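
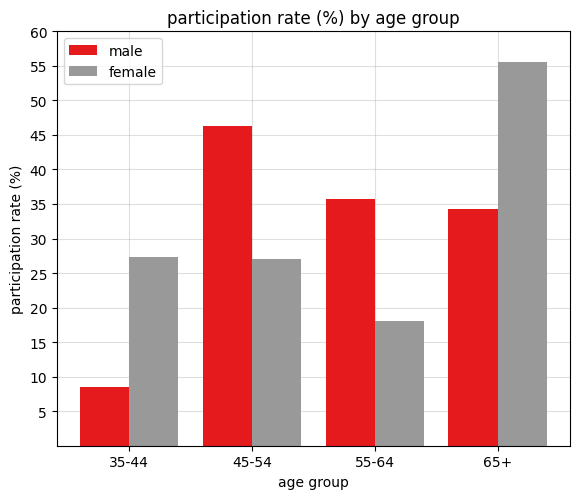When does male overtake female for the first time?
35-44: male ≈ 10 vs female ≈ 25 (not yet); 45-54: male ≈ 45 vs female ≈ 25 (first crossover).

45-54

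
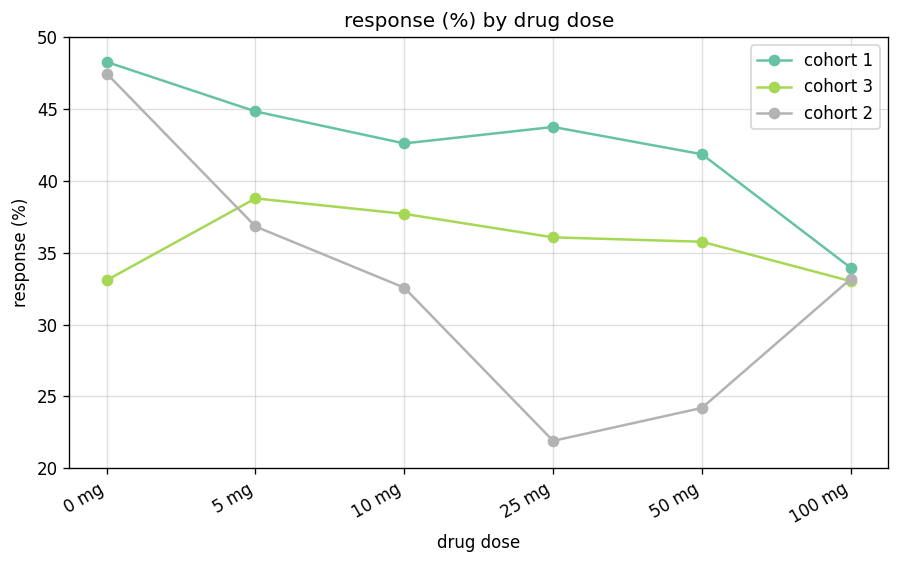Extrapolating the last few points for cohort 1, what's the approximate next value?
≈ 30

Last three: 45, 40, 35 → slope ≈ -5/step → next ≈ 30.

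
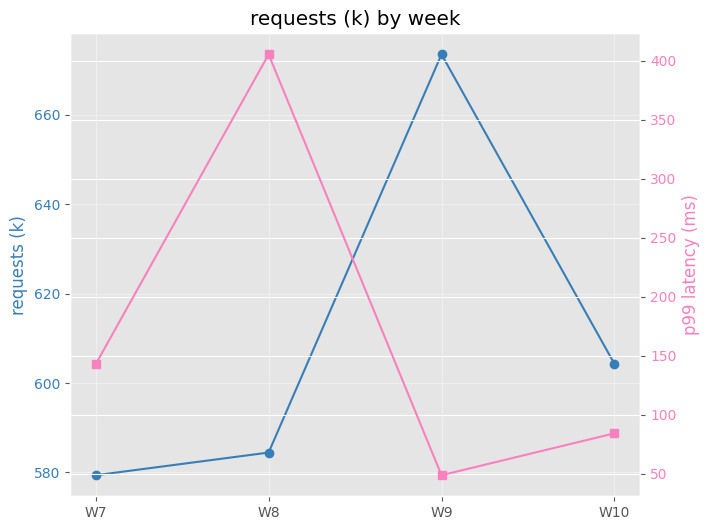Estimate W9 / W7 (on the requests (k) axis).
W9 ≈ 670, W7 ≈ 580; 670/580 ≈ 1.16.

≈ 1.16×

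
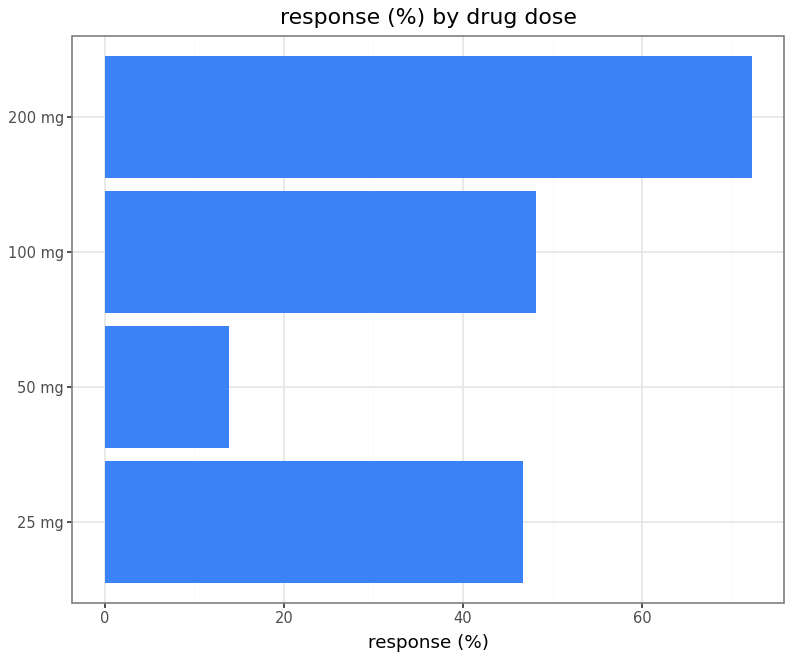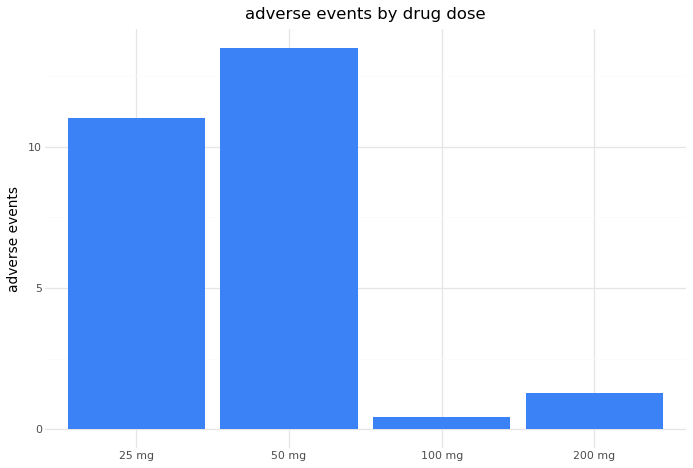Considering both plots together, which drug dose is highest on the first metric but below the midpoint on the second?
Chart 2 median adverse events ≈ 6; below-median drug doses: 100 mg, 200 mg. Among those, 200 mg has the highest response (%) (≈ 70).

200 mg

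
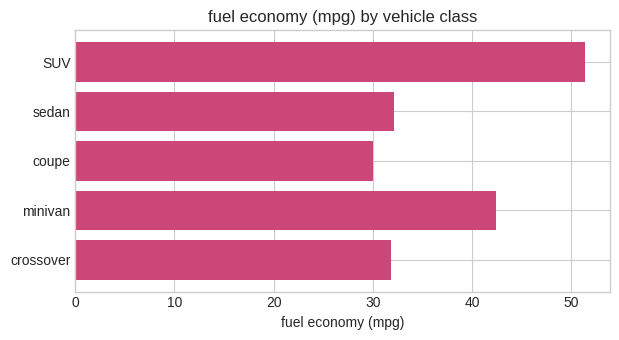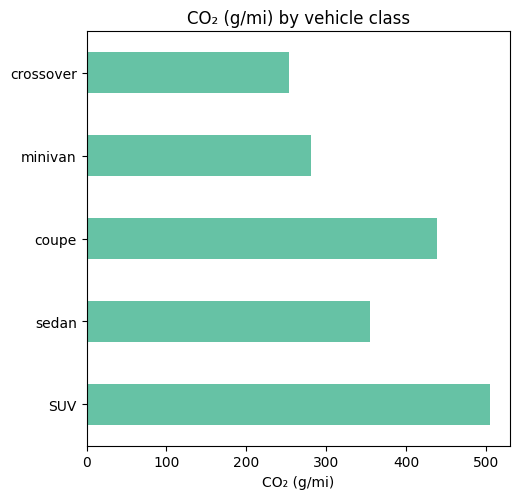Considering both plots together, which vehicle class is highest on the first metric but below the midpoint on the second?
Chart 2 median CO₂ (g/mi) ≈ 350; below-median vehicle classes: minivan, crossover. Among those, minivan has the highest fuel economy (mpg) (≈ 40).

minivan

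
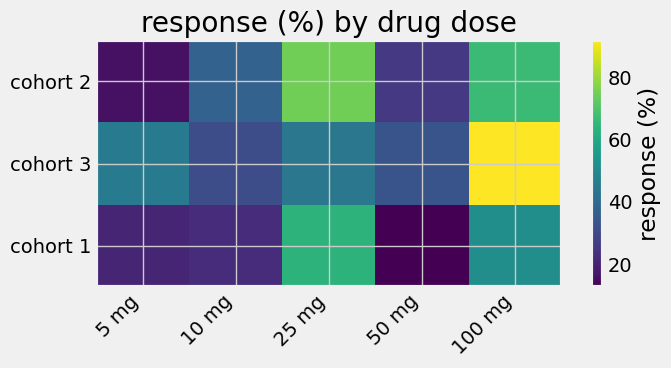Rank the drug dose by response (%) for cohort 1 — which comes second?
100 mg

Top 3 for cohort 1: 25 mg ≈ 60, 100 mg ≈ 50, 10 mg ≈ 20.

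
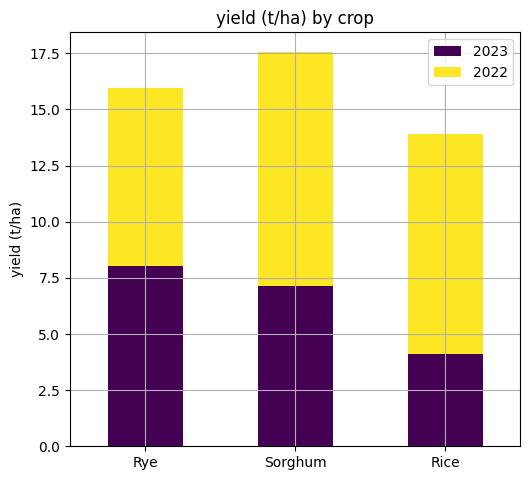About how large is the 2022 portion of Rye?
≈ 8

2022 top ≈ 16, bottom ≈ 8; segment ≈ 8.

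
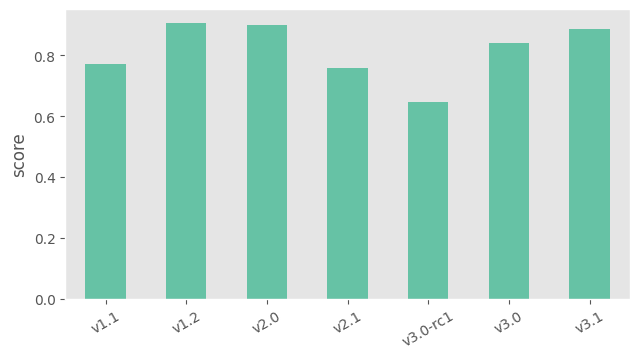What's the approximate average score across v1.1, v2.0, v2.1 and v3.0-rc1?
≈ 0.78

(0.8 + 0.9 + 0.8 + 0.6) / 4 ≈ 0.78.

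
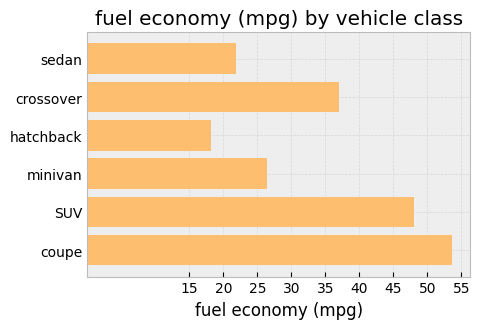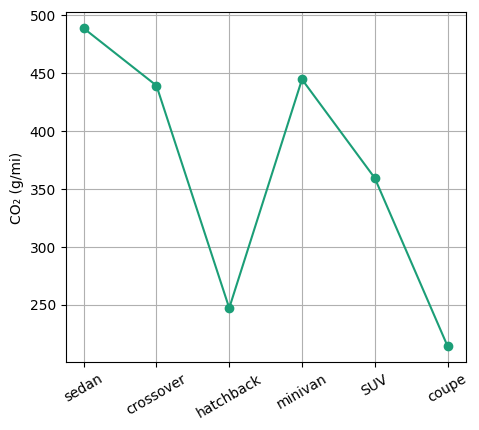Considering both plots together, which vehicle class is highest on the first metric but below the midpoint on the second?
Chart 2 median CO₂ (g/mi) ≈ 400; below-median vehicle classes: hatchback, SUV, coupe. Among those, coupe has the highest fuel economy (mpg) (≈ 55).

coupe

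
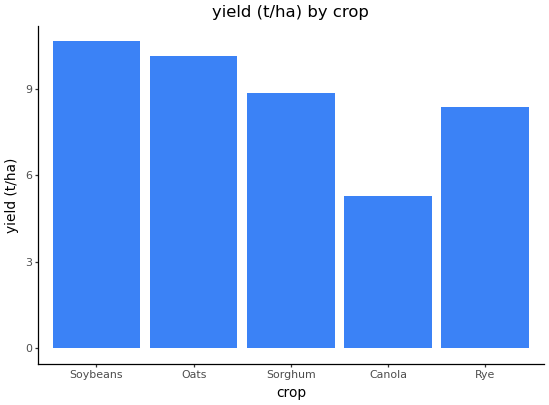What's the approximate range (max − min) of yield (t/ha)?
≈ 6

Max Soybeans ≈ 11, min Canola ≈ 5; range ≈ 6.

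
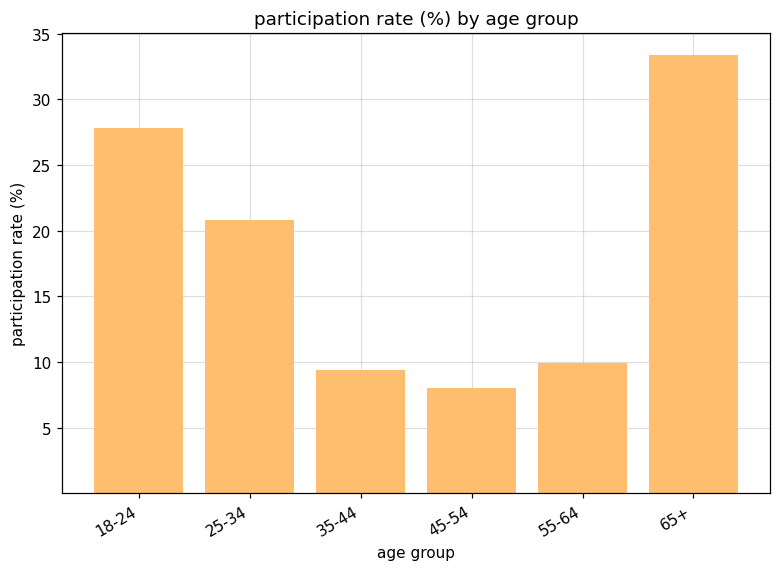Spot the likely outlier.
65+ ≈ 35; the rest sit between ≈ 10 and ≈ 30.

65+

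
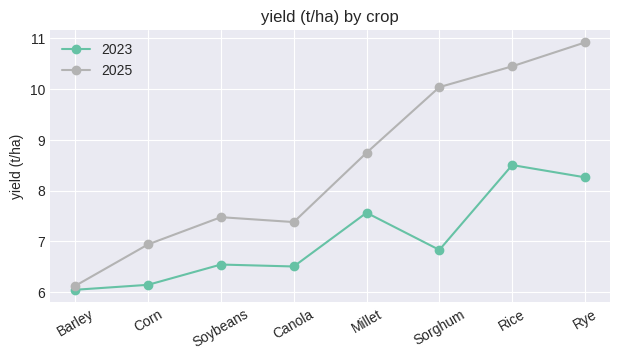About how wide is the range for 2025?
≈ 5.0

Max Rye ≈ 11.0, min Barley ≈ 6.0; range ≈ 5.0.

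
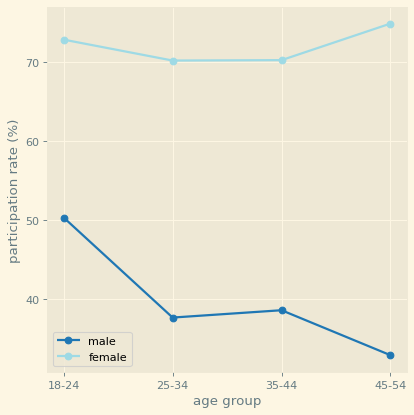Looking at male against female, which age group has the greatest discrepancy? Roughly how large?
45-54, ≈ 40 %

45-54: male ≈ 35, female ≈ 75 → gap ≈ 40. Next-largest (25-34) is only ≈ 30.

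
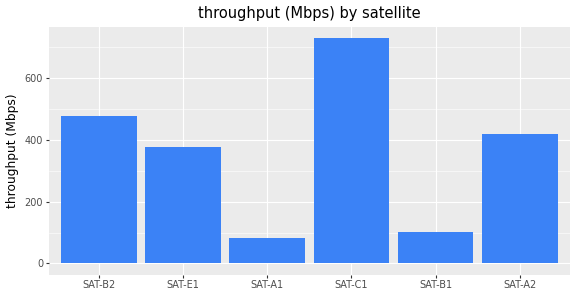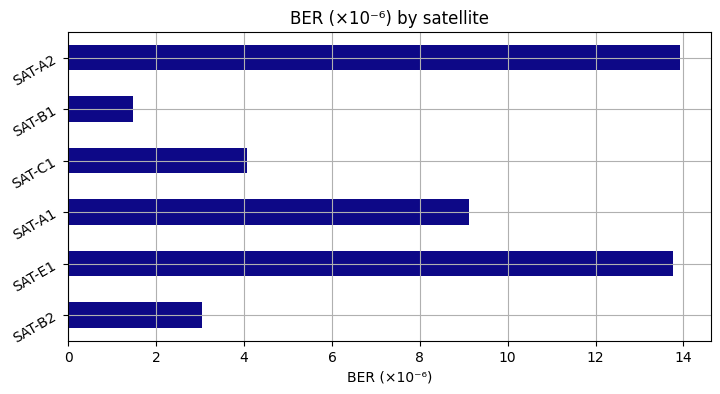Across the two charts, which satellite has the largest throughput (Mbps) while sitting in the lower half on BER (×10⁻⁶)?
SAT-C1

Chart 2 median BER (×10⁻⁶) ≈ 6; below-median satellites: SAT-B2, SAT-C1, SAT-B1. Among those, SAT-C1 has the highest throughput (Mbps) (≈ 700).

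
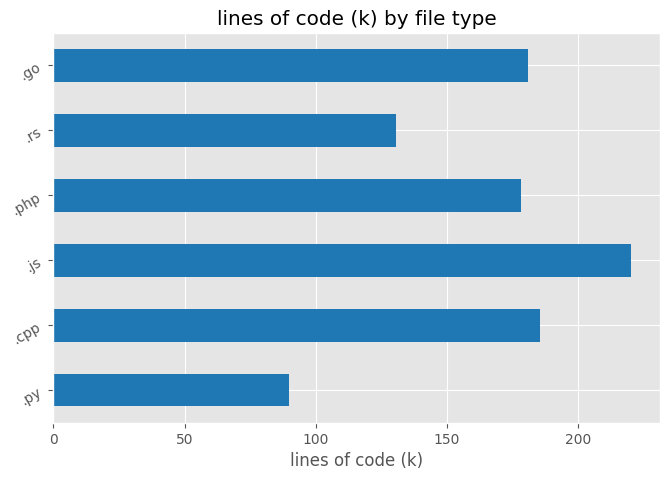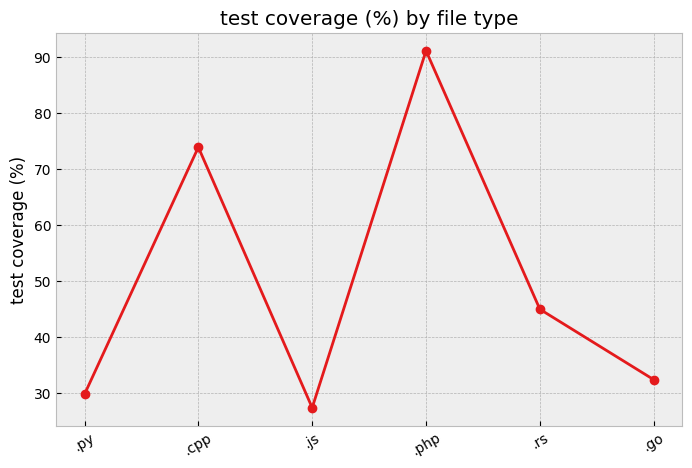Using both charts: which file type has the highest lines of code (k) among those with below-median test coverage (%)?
Chart 2 median test coverage (%) ≈ 40; below-median file types: .py, .js, .go. Among those, .js has the highest lines of code (k) (≈ 225).

.js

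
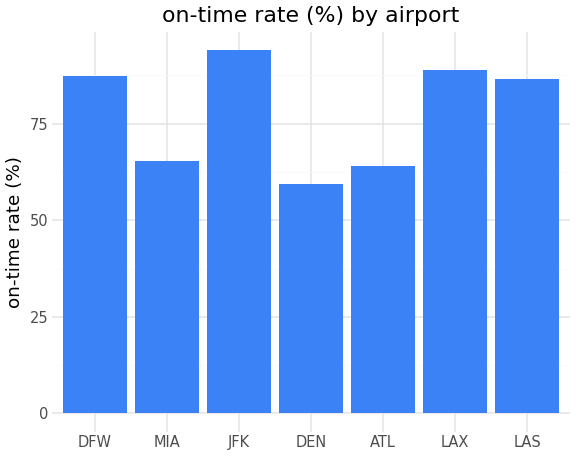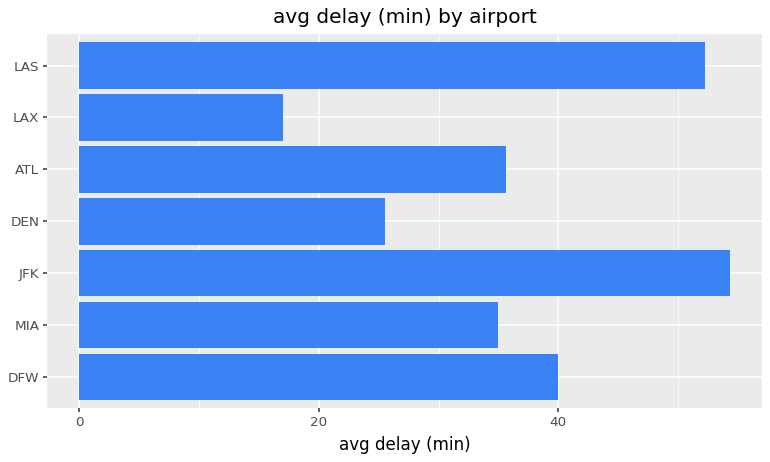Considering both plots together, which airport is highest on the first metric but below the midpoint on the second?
Chart 2 median avg delay (min) ≈ 35; below-median airports: MIA, DEN, LAX. Among those, LAX has the highest on-time rate (%) (≈ 90).

LAX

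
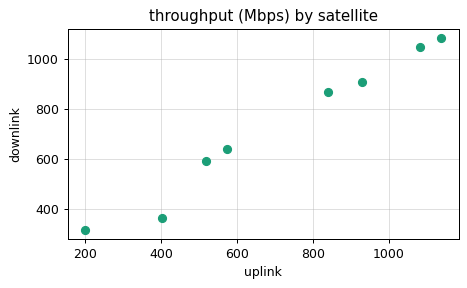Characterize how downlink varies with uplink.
positive, strong

Points are positively correlated; strong (|r| ≈ 1.0).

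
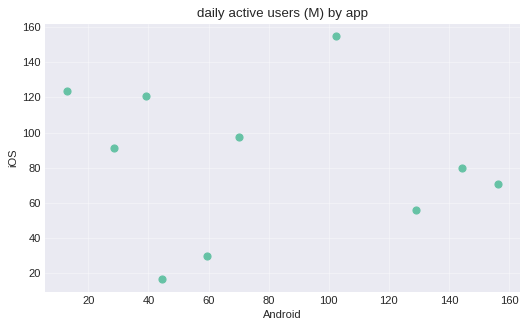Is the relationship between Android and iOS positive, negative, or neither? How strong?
Points are roughly uncorrelated; weak (|r| ≈ 0.1).

no clear correlation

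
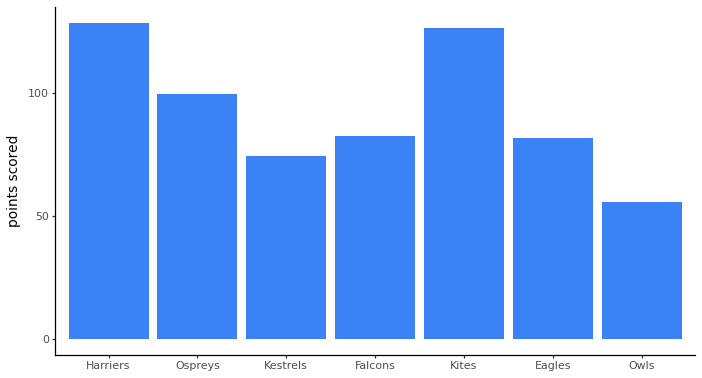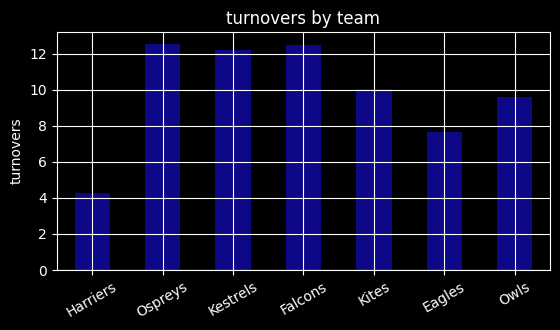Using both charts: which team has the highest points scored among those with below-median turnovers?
Chart 2 median turnovers ≈ 10; below-median teams: Harriers, Eagles, Owls. Among those, Harriers has the highest points scored (≈ 120).

Harriers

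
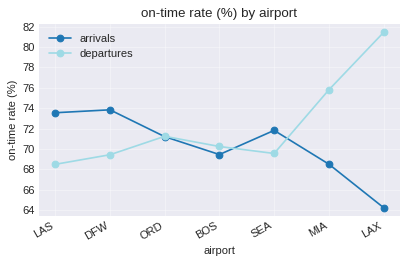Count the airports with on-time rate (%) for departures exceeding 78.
Above 78: LAX.

1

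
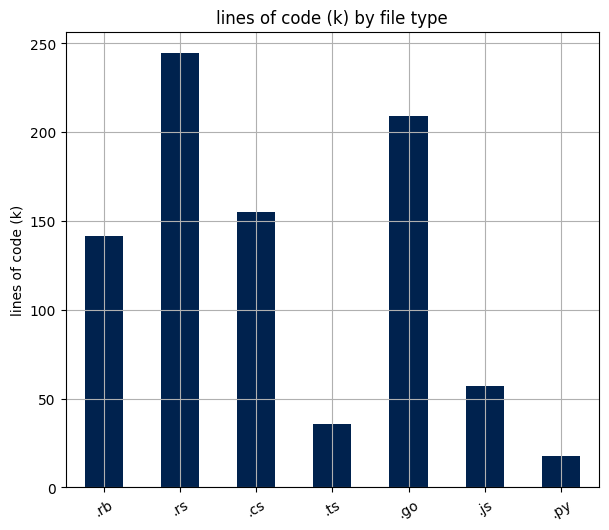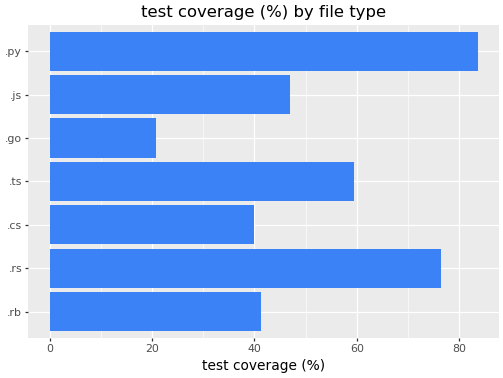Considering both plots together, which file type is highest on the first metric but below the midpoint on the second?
.go

Chart 2 median test coverage (%) ≈ 50; below-median file types: .rb, .cs, .go. Among those, .go has the highest lines of code (k) (≈ 200).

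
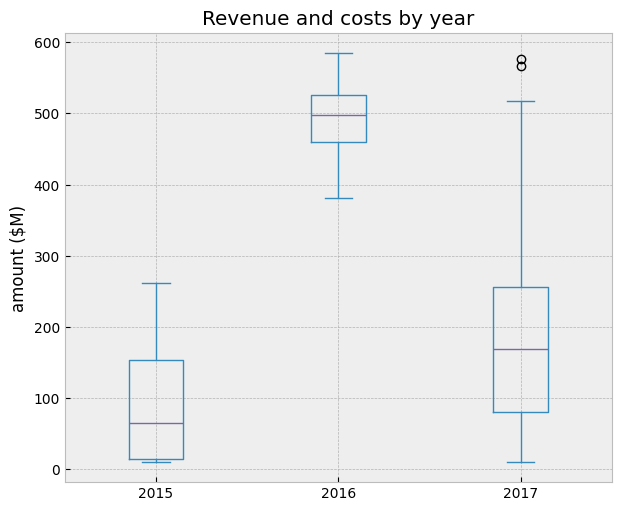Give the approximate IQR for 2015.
Q3 ≈ 150, Q1 ≈ 0; IQR ≈ 150.

≈ 150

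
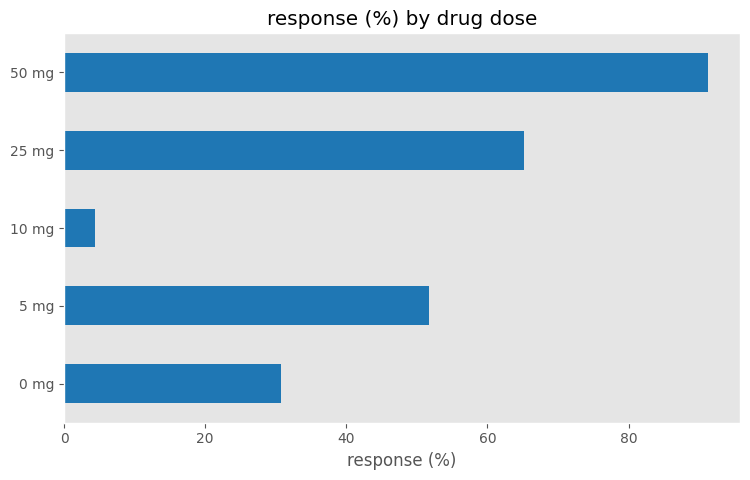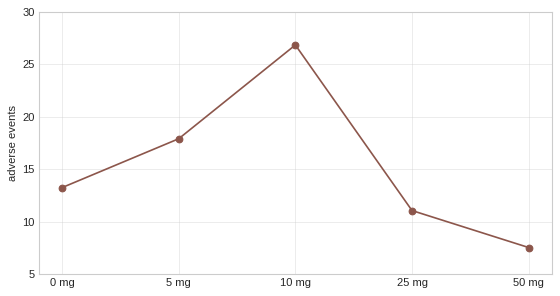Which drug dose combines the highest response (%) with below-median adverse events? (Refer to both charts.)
50 mg

Chart 2 median adverse events ≈ 15; below-median drug doses: 25 mg, 50 mg. Among those, 50 mg has the highest response (%) (≈ 90).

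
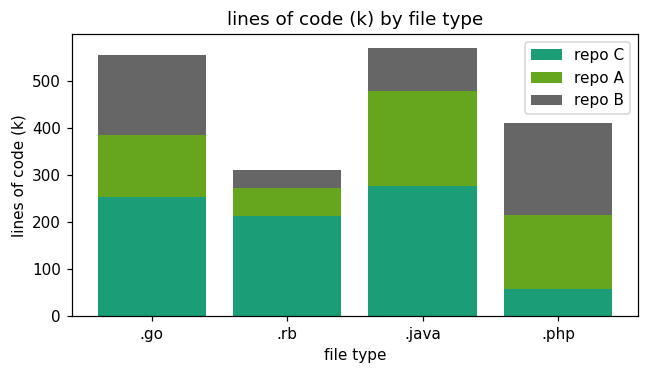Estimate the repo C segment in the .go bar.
≈ 250

repo C top ≈ 250, bottom ≈ 0; segment ≈ 250.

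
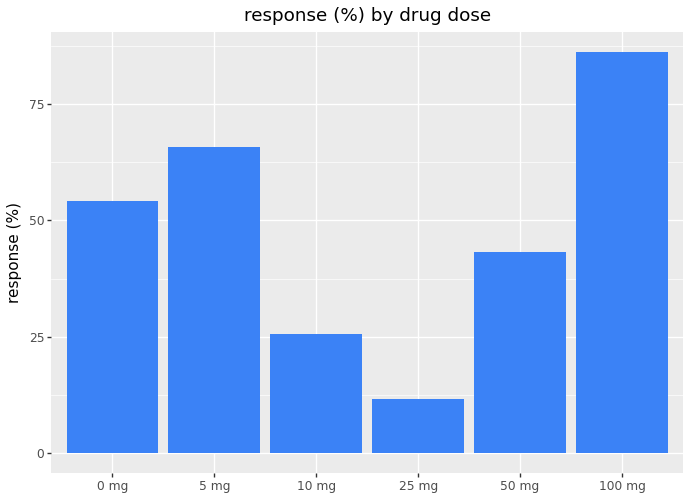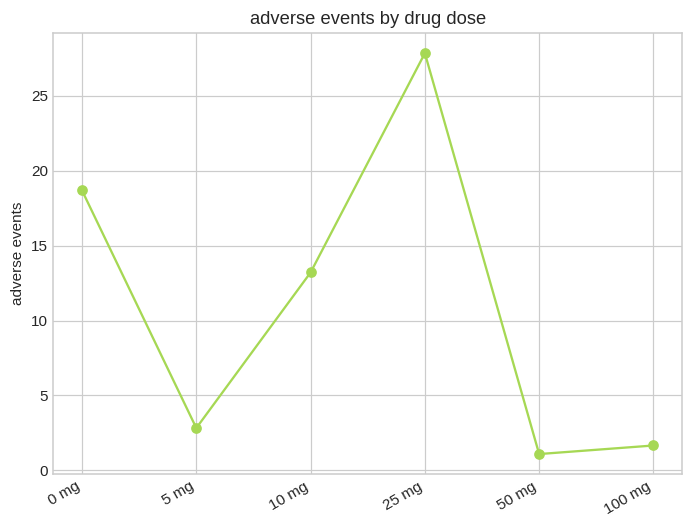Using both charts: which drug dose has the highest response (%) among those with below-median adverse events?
Chart 2 median adverse events ≈ 10; below-median drug doses: 5 mg, 50 mg, 100 mg. Among those, 100 mg has the highest response (%) (≈ 90).

100 mg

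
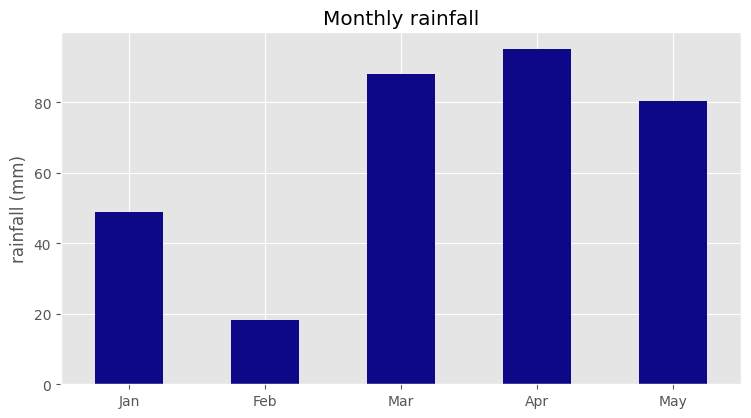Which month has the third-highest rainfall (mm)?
May

Top 4: Apr ≈ 100, Mar ≈ 90, May ≈ 80, Jan ≈ 50.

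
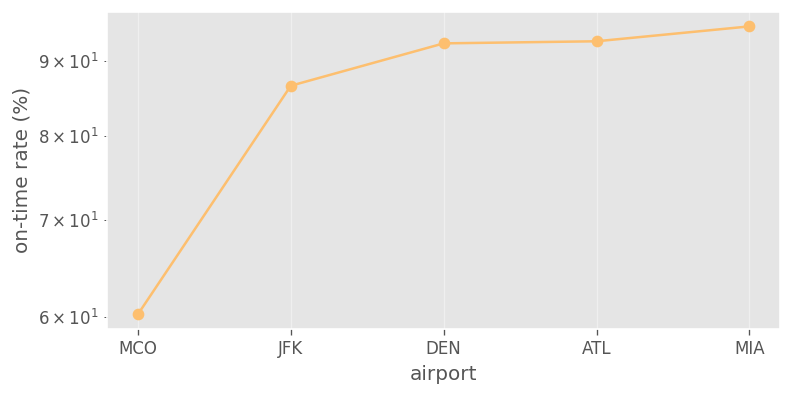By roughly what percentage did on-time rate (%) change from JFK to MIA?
JFK ≈ 85, MIA ≈ 95; (95 − 85) / 85 ≈ +11.8%.

≈ +11.8%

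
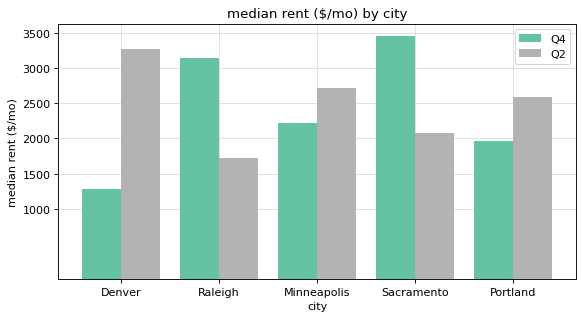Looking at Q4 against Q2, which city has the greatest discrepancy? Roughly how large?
Denver, ≈ 2000 $/mo

Denver: Q4 ≈ 1500, Q2 ≈ 3500 → gap ≈ 2000. Next-largest (Raleigh) is only ≈ 1500.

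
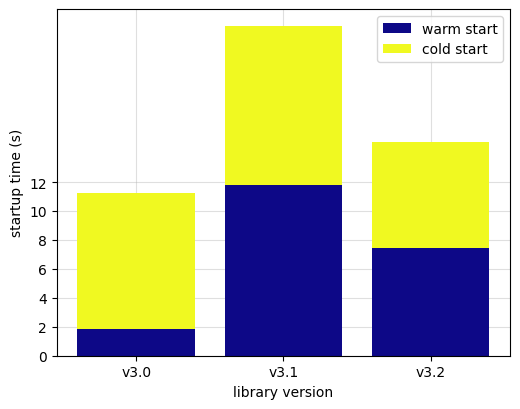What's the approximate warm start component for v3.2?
warm start top ≈ 8, bottom ≈ 0; segment ≈ 8.

≈ 8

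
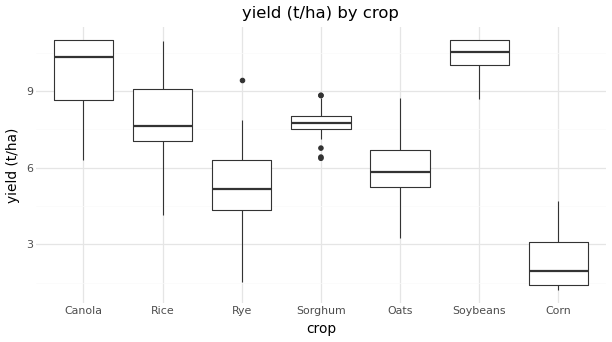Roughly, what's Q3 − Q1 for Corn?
≈ 2

Q3 ≈ 3, Q1 ≈ 1; IQR ≈ 2.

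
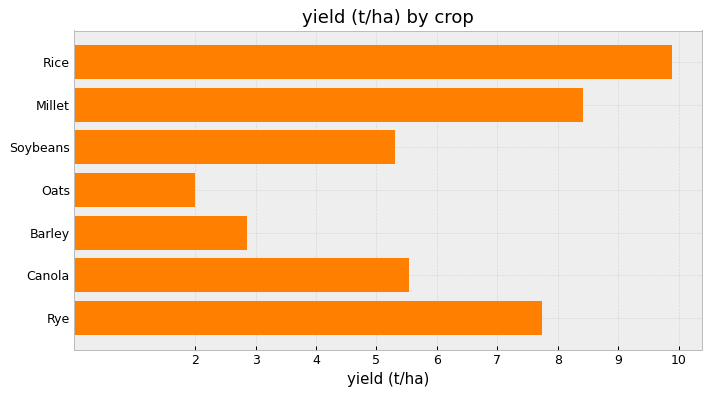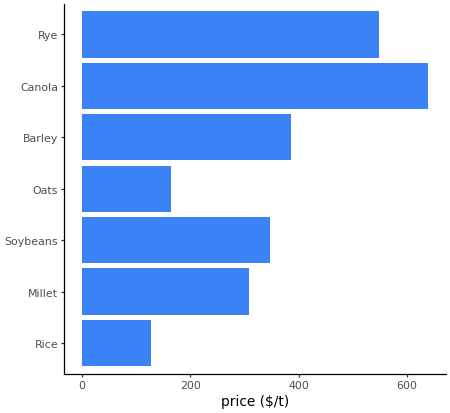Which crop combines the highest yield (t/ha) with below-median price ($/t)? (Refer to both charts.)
Chart 2 median price ($/t) ≈ 300; below-median crops: Rice, Millet, Oats. Among those, Rice has the highest yield (t/ha) (≈ 10).

Rice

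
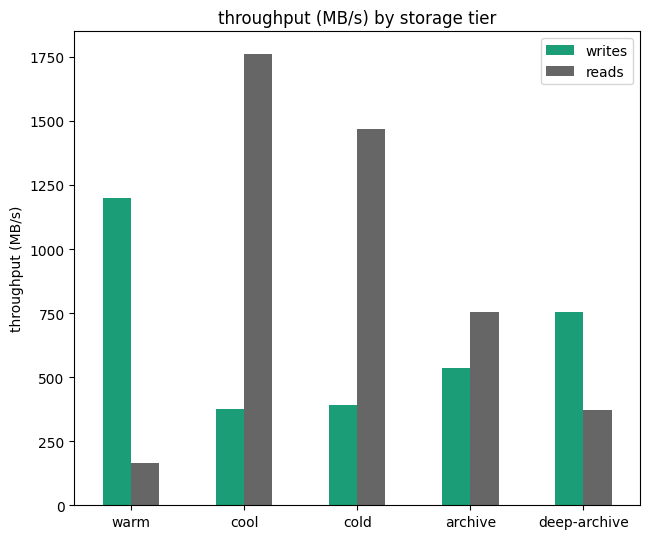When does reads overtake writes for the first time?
cool

warm: reads ≈ 200 vs writes ≈ 1200 (not yet); cool: reads ≈ 1800 vs writes ≈ 400 (first crossover).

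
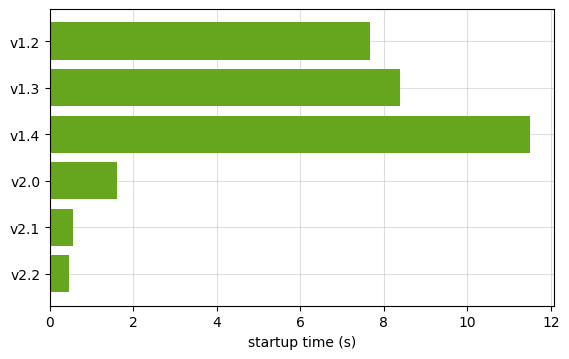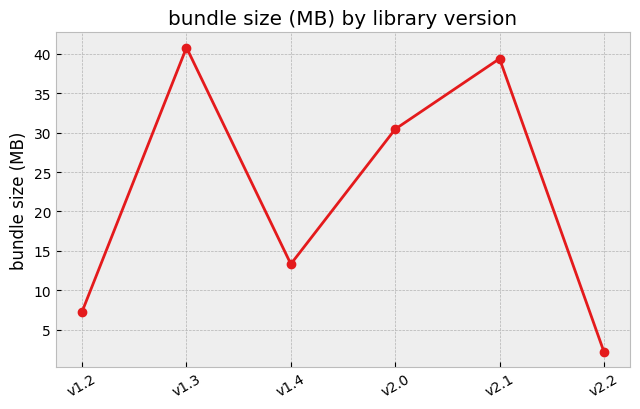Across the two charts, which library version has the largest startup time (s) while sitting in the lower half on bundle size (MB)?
Chart 2 median bundle size (MB) ≈ 20; below-median library versions: v1.2, v1.4, v2.2. Among those, v1.4 has the highest startup time (s) (≈ 12).

v1.4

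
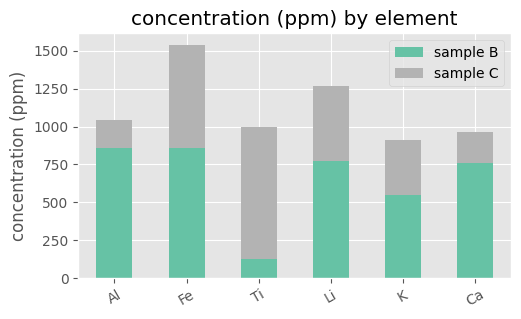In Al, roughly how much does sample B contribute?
≈ 800

sample B top ≈ 800, bottom ≈ 0; segment ≈ 800.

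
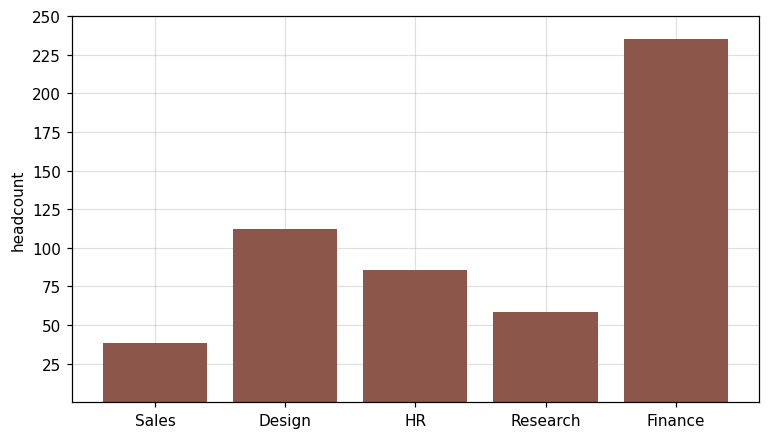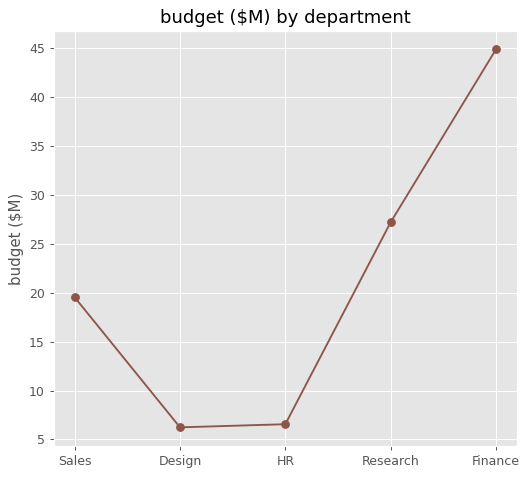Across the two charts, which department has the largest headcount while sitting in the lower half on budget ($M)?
Design

Chart 2 median budget ($M) ≈ 20; below-median departments: Design, HR. Among those, Design has the highest headcount (≈ 100).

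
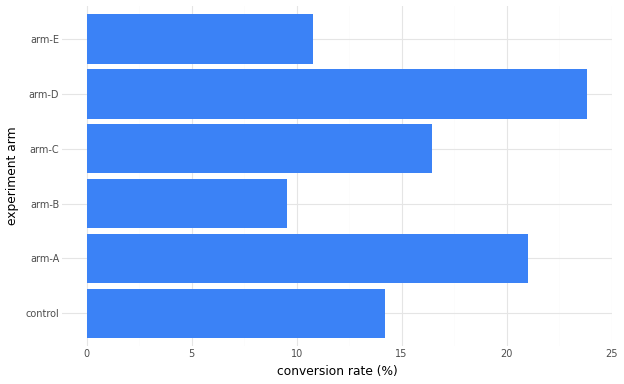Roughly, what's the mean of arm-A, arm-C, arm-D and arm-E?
≈ 18

(22 + 16 + 24 + 10) / 4 ≈ 18.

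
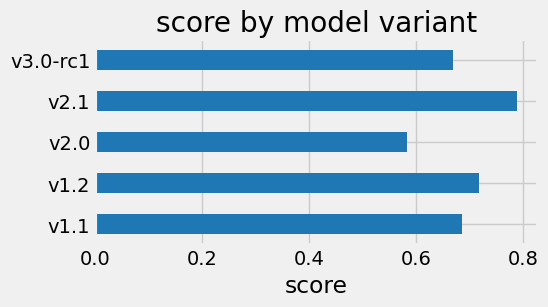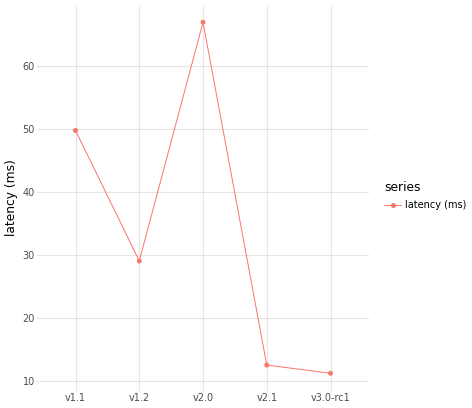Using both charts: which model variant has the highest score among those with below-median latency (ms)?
v2.1

Chart 2 median latency (ms) ≈ 30; below-median model variants: v2.1, v3.0-rc1. Among those, v2.1 has the highest score (≈ 0.8).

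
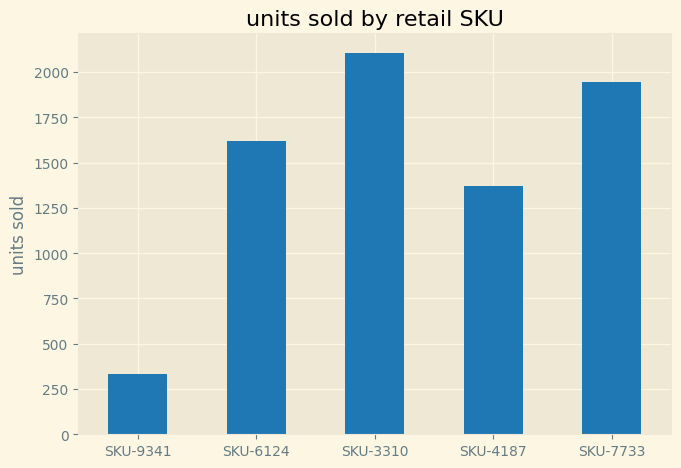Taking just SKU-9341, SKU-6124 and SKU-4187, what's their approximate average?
(400 + 1600 + 1400) / 3 ≈ 1133.

≈ 1133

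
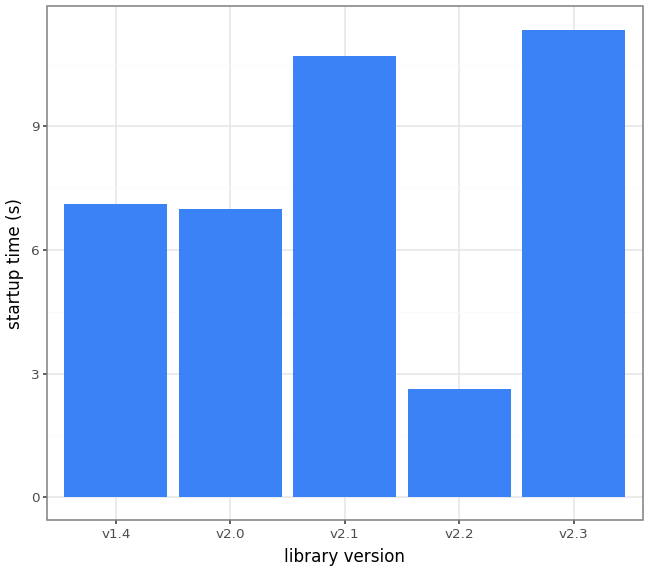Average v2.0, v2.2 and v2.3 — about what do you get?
≈ 7

(7 + 3 + 11) / 3 ≈ 7.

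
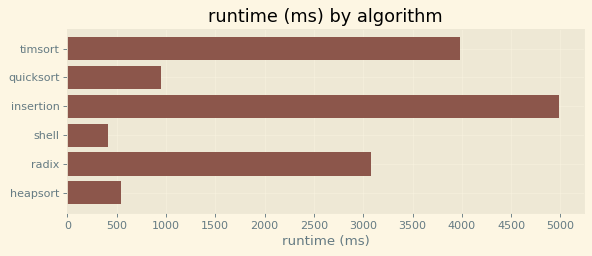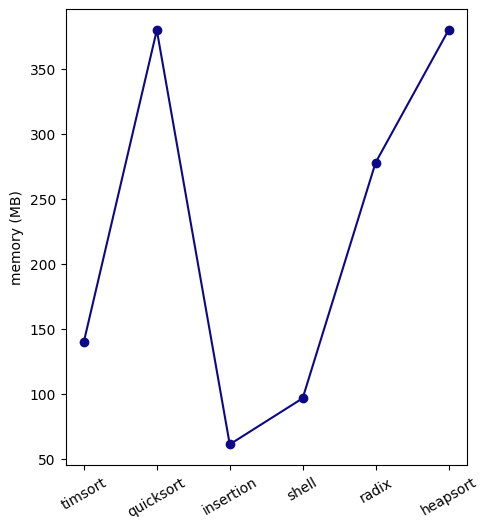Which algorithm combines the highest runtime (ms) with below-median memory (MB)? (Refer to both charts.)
Chart 2 median memory (MB) ≈ 200; below-median algorithms: timsort, insertion, shell. Among those, insertion has the highest runtime (ms) (≈ 5000).

insertion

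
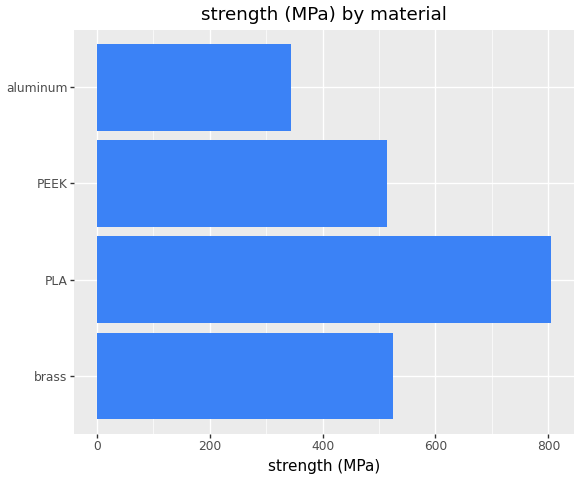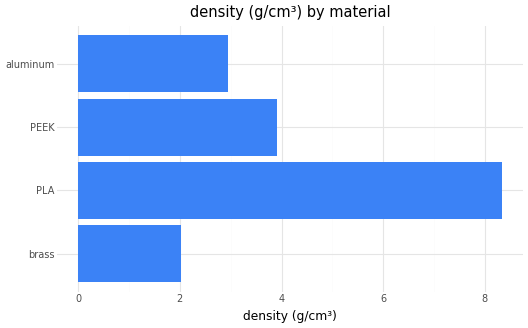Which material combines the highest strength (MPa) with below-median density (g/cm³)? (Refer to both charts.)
Chart 2 median density (g/cm³) ≈ 3; below-median materials: brass, aluminum. Among those, brass has the highest strength (MPa) (≈ 500).

brass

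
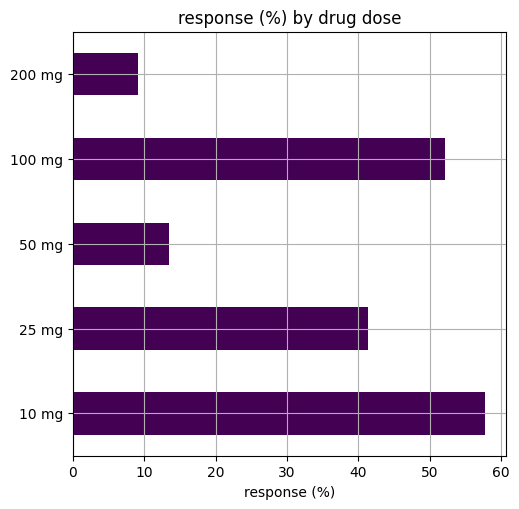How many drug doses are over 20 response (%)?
Above 20: 10 mg, 25 mg, 100 mg.

3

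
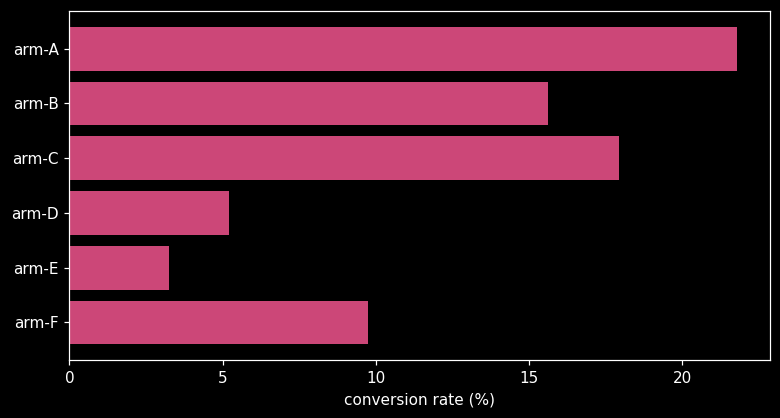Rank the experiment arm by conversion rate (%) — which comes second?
Top 3: arm-A ≈ 22, arm-C ≈ 18, arm-B ≈ 16.

arm-C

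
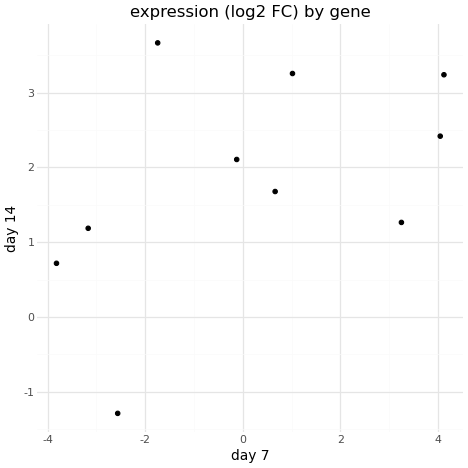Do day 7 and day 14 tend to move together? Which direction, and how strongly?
Points are positively correlated; moderate (|r| ≈ 0.5).

positive, moderate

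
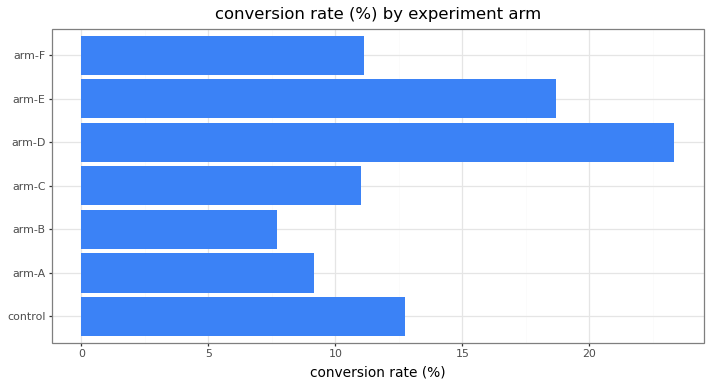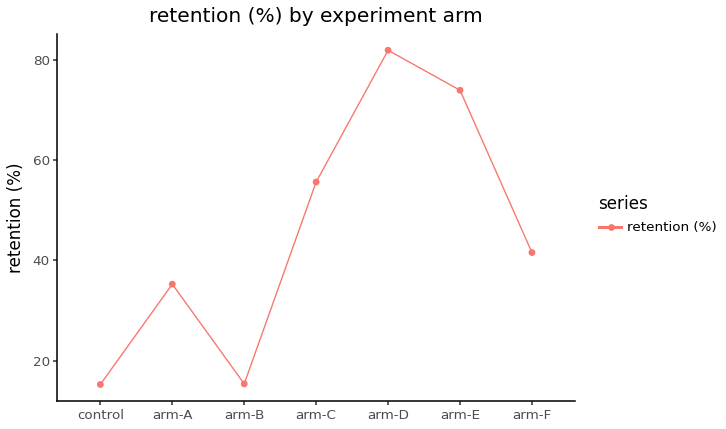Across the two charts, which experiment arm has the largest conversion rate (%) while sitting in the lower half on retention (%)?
Chart 2 median retention (%) ≈ 40; below-median experiment arms: control, arm-A, arm-B. Among those, control has the highest conversion rate (%) (≈ 15).

control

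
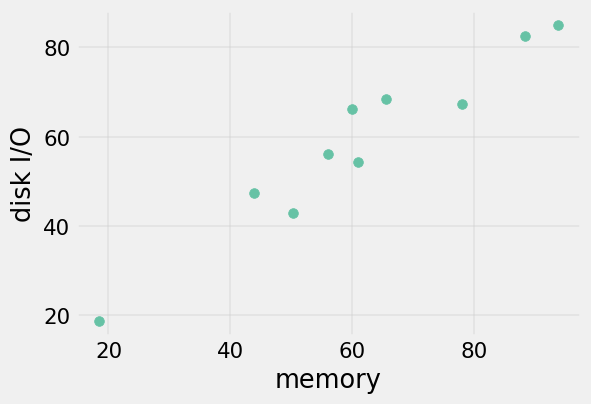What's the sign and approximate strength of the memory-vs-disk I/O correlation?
Points are positively correlated; strong (|r| ≈ 1.0).

positive, strong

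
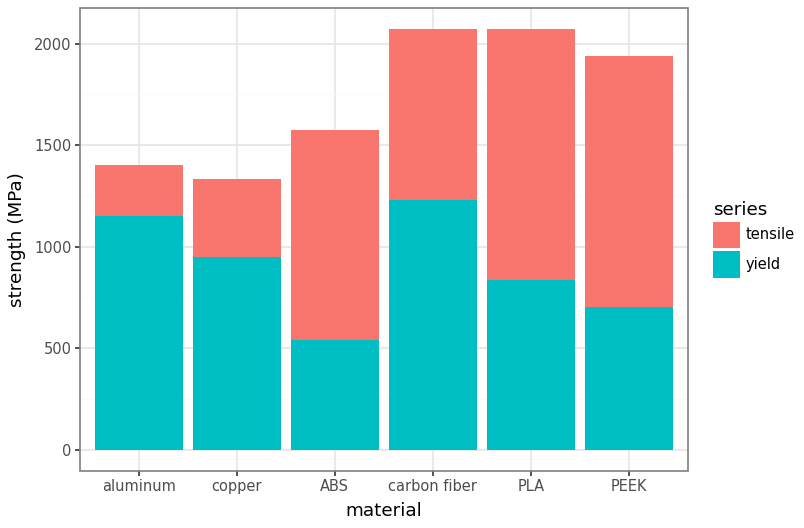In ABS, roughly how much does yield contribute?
≈ 600

yield top ≈ 600, bottom ≈ 0; segment ≈ 600.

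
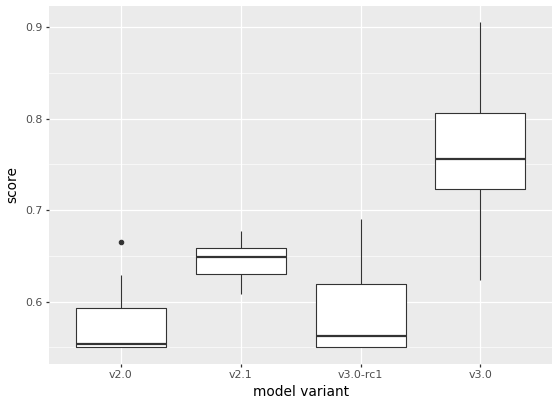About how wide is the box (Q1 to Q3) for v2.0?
≈ 0.04

Q3 ≈ 0.60, Q1 ≈ 0.56; IQR ≈ 0.04.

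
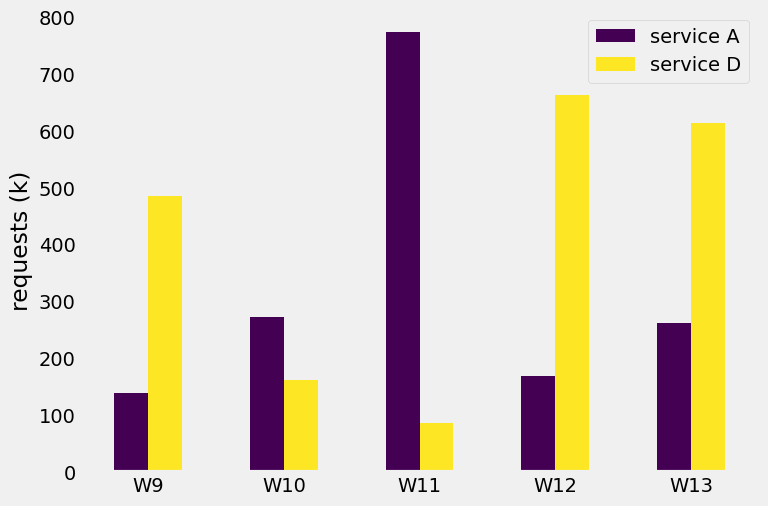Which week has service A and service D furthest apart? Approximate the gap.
W11: service A ≈ 800, service D ≈ 100 → gap ≈ 700. Next-largest (W12) is only ≈ 500.

W11, ≈ 700 k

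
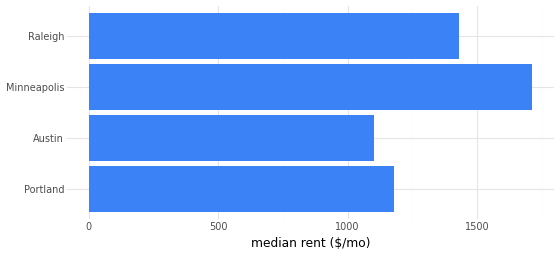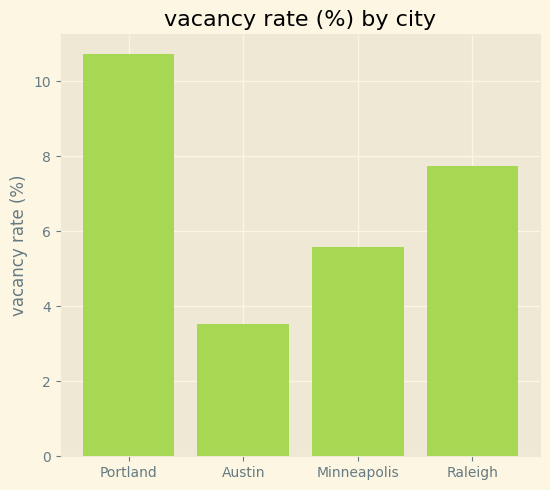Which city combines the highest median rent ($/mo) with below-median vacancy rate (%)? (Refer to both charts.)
Minneapolis

Chart 2 median vacancy rate (%) ≈ 7; below-median cities: Austin, Minneapolis. Among those, Minneapolis has the highest median rent ($/mo) (≈ 1800).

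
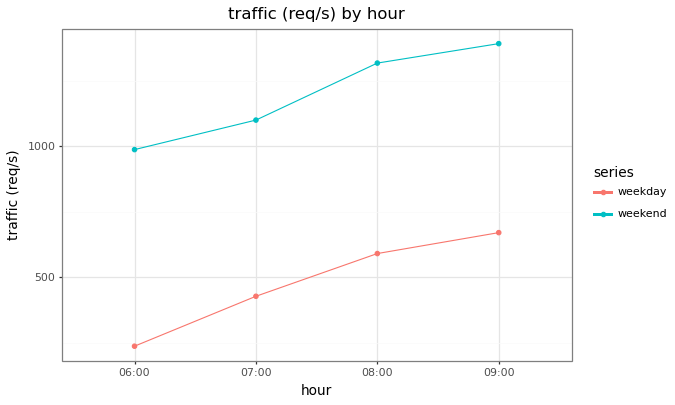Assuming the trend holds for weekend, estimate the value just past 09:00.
≈ 1550

Last three: 1100, 1300, 1400 → slope ≈ 150/step → next ≈ 1550.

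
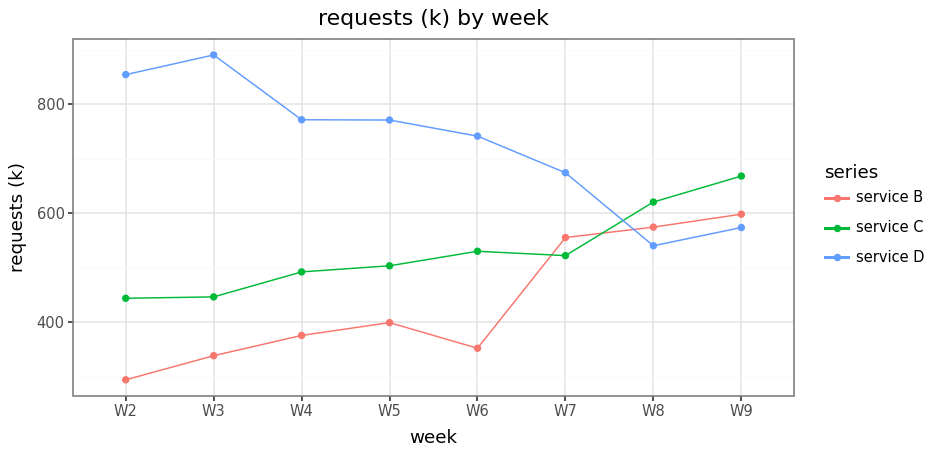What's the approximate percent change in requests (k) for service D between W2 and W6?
W2 ≈ 850, W6 ≈ 750; (750 − 850) / 850 ≈ -11.8%.

≈ -11.8%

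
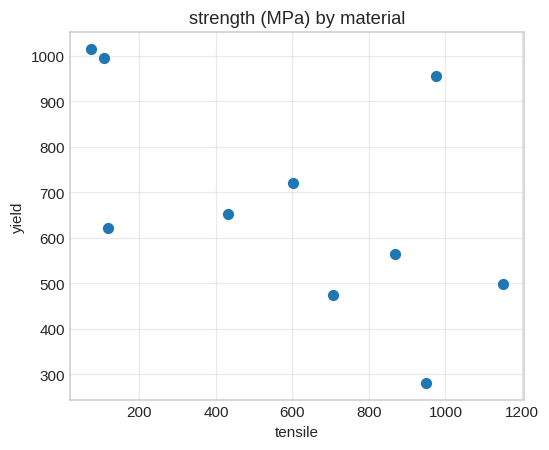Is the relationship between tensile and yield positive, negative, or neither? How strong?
negative, moderate

Points are negatively correlated; moderate (|r| ≈ 0.6).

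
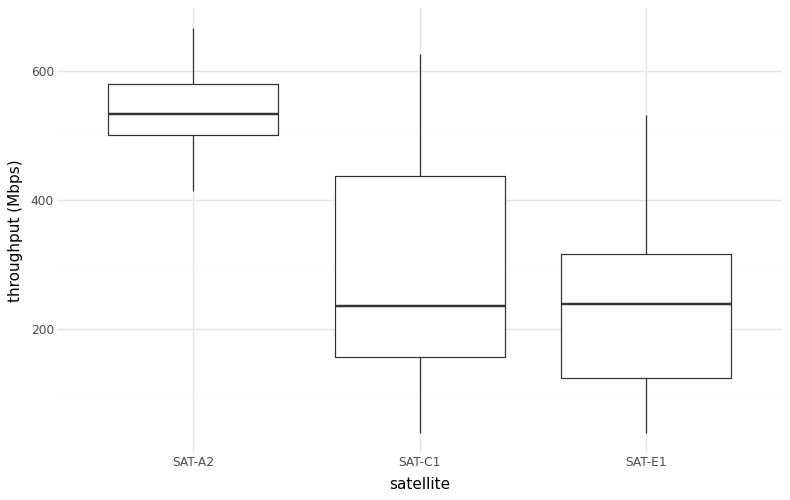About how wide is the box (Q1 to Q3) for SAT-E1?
≈ 200

Q3 ≈ 325, Q1 ≈ 125; IQR ≈ 200.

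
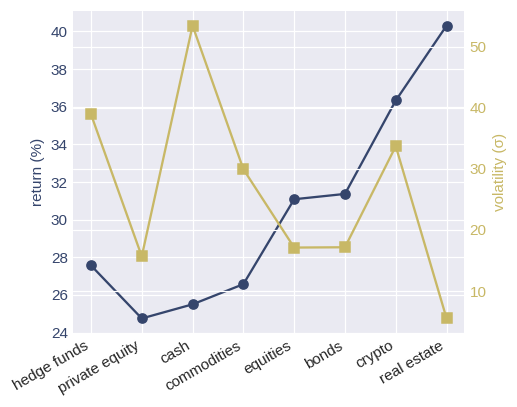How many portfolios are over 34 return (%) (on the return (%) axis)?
Above 34: crypto, real estate.

2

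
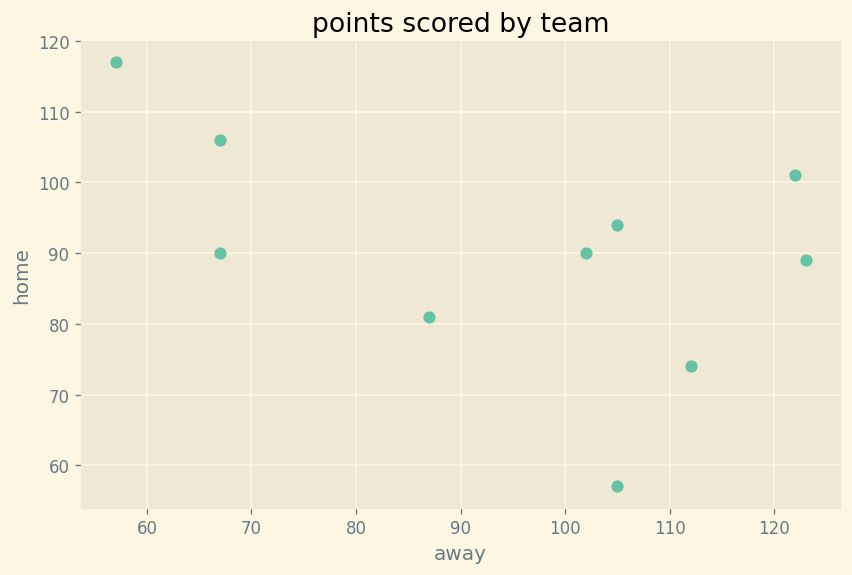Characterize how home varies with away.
Points are negatively correlated; moderate (|r| ≈ 0.5).

negative, moderate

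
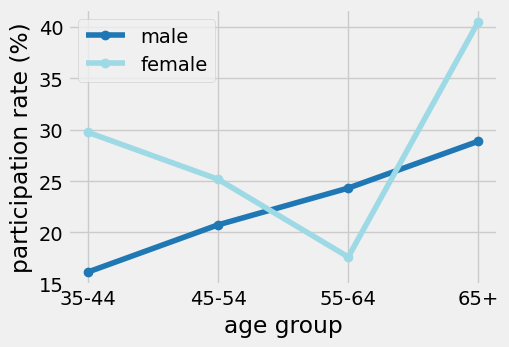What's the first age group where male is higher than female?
55-64

45-54: male ≈ 20 vs female ≈ 25 (not yet); 55-64: male ≈ 25 vs female ≈ 20 (first crossover).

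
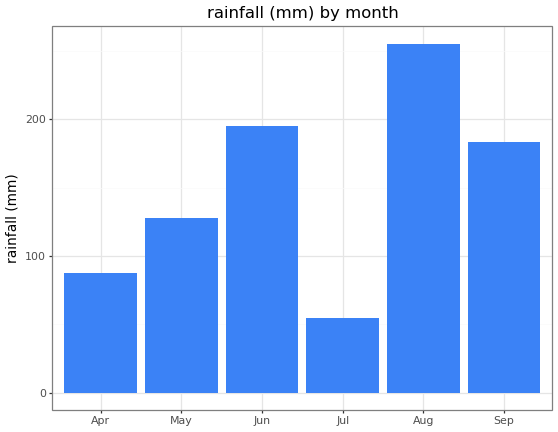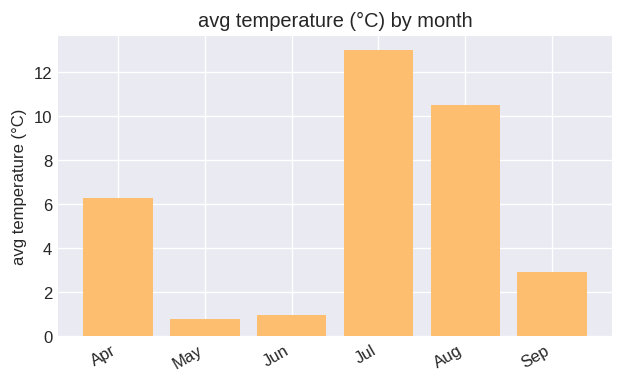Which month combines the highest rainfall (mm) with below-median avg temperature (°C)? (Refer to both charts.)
Chart 2 median avg temperature (°C) ≈ 4; below-median months: May, Jun, Sep. Among those, Jun has the highest rainfall (mm) (≈ 200).

Jun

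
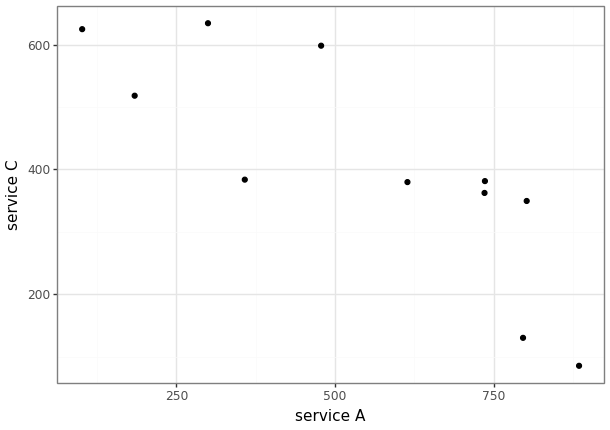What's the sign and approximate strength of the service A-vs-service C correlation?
negative, strong

Points are negatively correlated; strong (|r| ≈ 0.8).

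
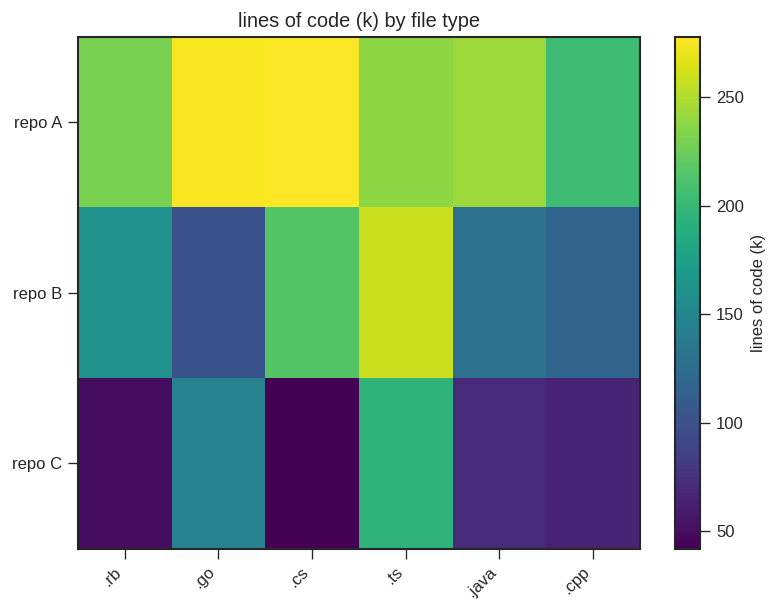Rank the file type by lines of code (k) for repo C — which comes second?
Top 3 for repo C: .ts ≈ 200, .go ≈ 140, .java ≈ 60.

.go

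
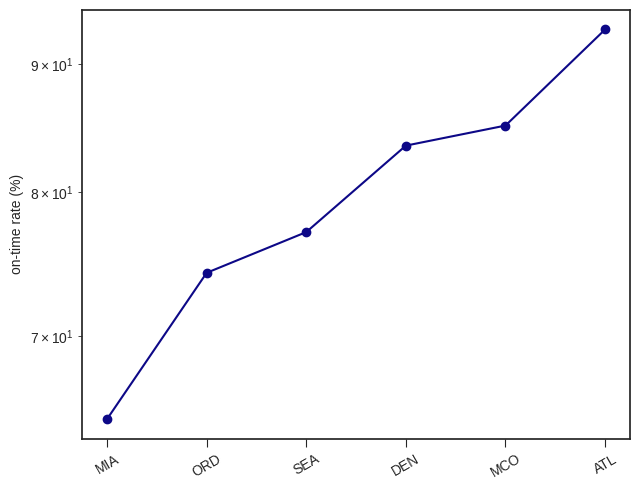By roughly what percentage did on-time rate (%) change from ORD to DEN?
≈ +13.3%

ORD ≈ 75, DEN ≈ 85; (85 − 75) / 75 ≈ +13.3%.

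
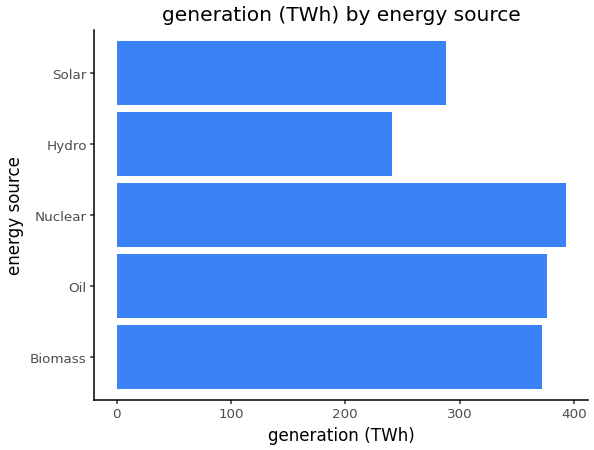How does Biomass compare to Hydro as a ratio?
≈ 1.4×

Biomass ≈ 350, Hydro ≈ 250; 350/250 ≈ 1.4.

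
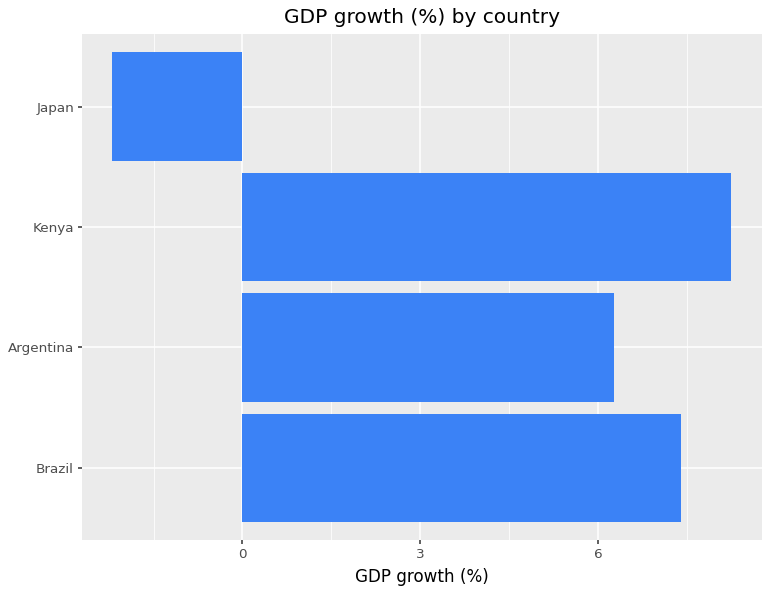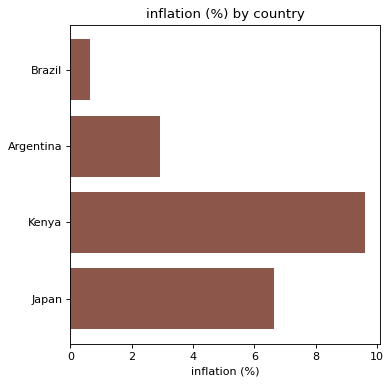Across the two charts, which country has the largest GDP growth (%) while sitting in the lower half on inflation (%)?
Brazil

Chart 2 median inflation (%) ≈ 5; below-median countries: Brazil, Argentina. Among those, Brazil has the highest GDP growth (%) (≈ 7).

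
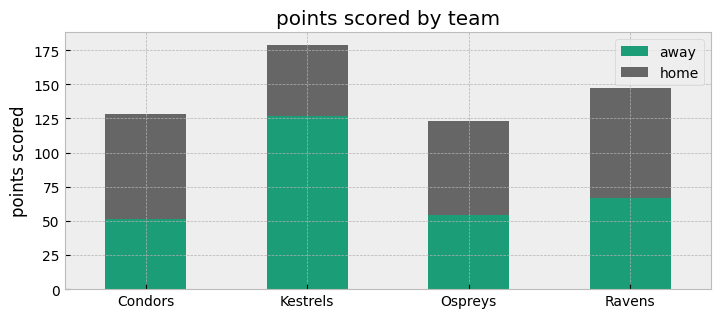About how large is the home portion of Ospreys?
home top ≈ 120, bottom ≈ 60; segment ≈ 60.

≈ 60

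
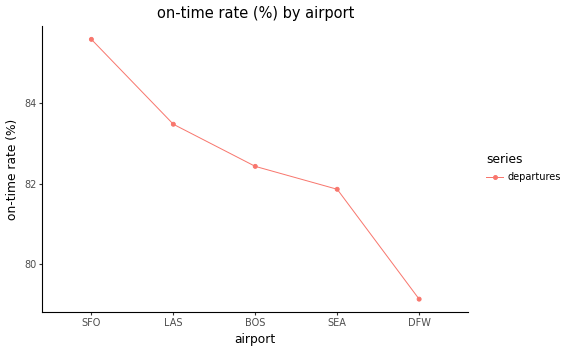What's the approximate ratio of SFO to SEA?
SFO ≈ 86, SEA ≈ 82; 86/82 ≈ 1.05.

≈ 1.05×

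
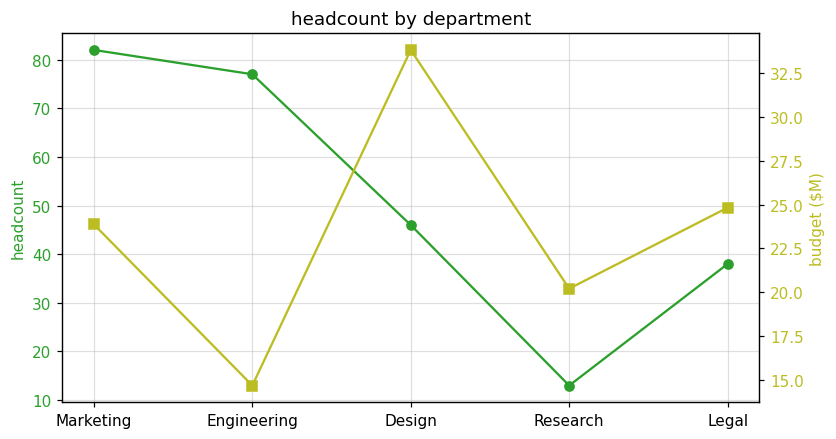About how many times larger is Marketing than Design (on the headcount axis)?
≈ 1.6×

Marketing ≈ 80, Design ≈ 50; 80/50 ≈ 1.6.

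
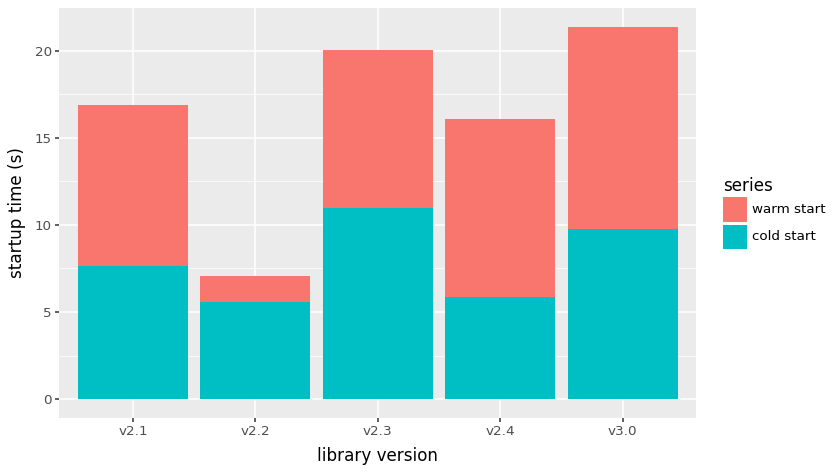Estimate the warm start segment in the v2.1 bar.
warm start top ≈ 16, bottom ≈ 8; segment ≈ 8.

≈ 8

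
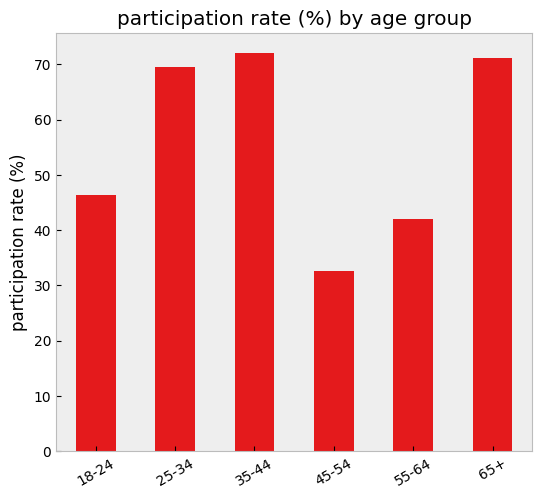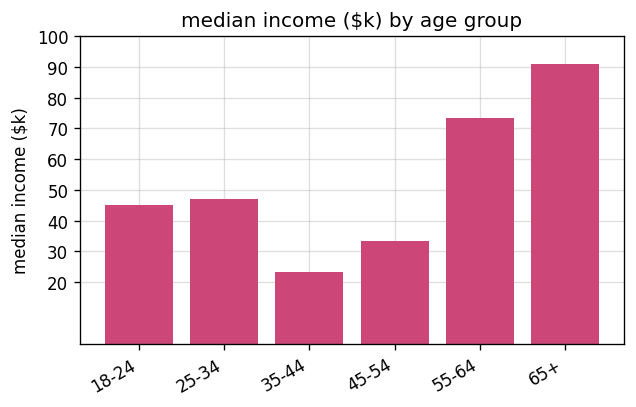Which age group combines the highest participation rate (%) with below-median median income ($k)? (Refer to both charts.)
35-44

Chart 2 median median income ($k) ≈ 50; below-median age groups: 18-24, 35-44, 45-54. Among those, 35-44 has the highest participation rate (%) (≈ 70).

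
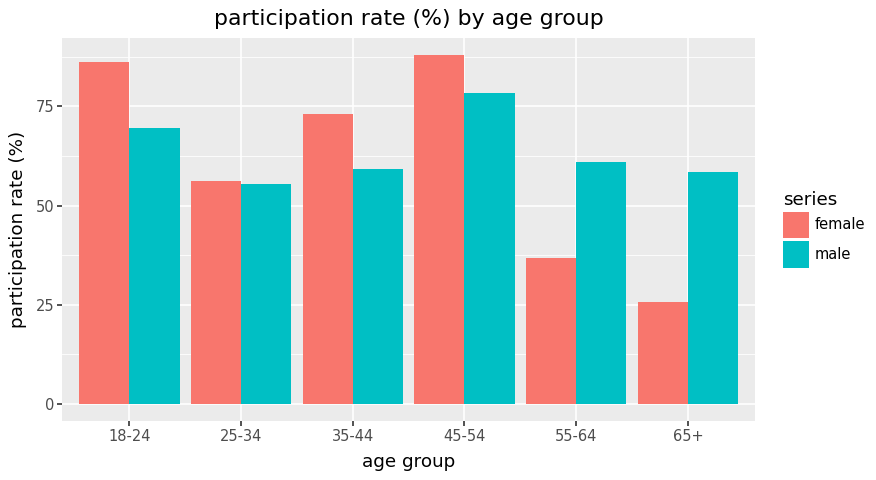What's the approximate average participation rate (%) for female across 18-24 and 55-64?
≈ 65

(90 + 40) / 2 ≈ 65.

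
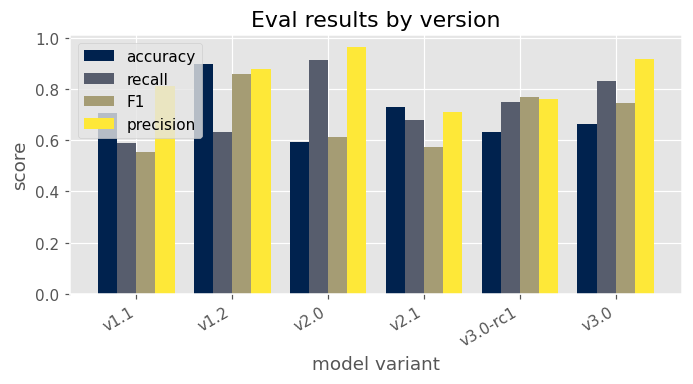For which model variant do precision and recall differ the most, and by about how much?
v1.2: precision ≈ 0.9, recall ≈ 0.6 → gap ≈ 0.3. Next-largest (v1.1) is only ≈ 0.2.

v1.2, ≈ 0.3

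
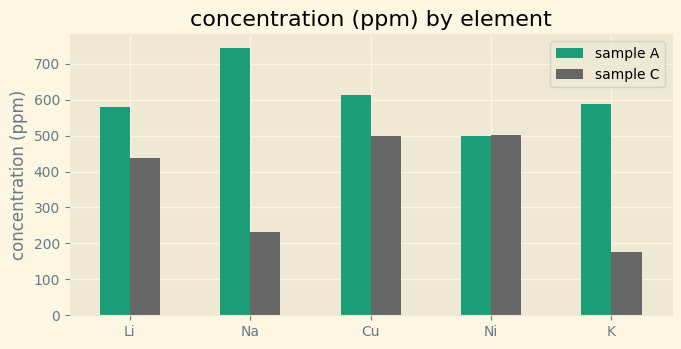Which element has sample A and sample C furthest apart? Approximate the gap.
Na, ≈ 500 ppm

Na: sample A ≈ 700, sample C ≈ 200 → gap ≈ 500. Next-largest (K) is only ≈ 400.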